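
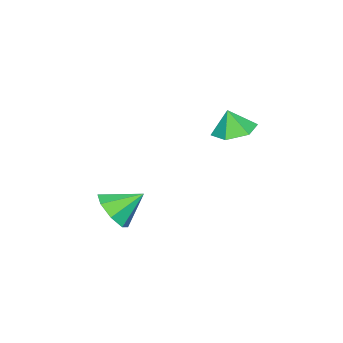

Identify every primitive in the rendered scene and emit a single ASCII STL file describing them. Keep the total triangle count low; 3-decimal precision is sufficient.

solid 
facet normal -0.069 0.248 -0.966
outer loop
vertex -0.209 1.69 3.124
vertex -0.778 2.428 3.354
vertex 0.173 2.549 3.317
endloop
endfacet
facet normal 0.774 -0.445 0.451
outer loop
vertex -0.209 1.69 3.124
vertex 0.173 2.549 3.317
vertex -0.702 2.152 4.426
endloop
endfacet
facet normal -0.069 0.248 -0.966
outer loop
vertex 0.173 2.549 3.317
vertex -0.778 2.428 3.354
vertex -0.397 3.287 3.547
endloop
endfacet
facet normal 0.683 0.324 0.655
outer loop
vertex 0.173 2.549 3.317
vertex -0.397 3.287 3.547
vertex -0.702 2.152 4.426
endloop
endfacet
facet normal -0.069 0.248 -0.966
outer loop
vertex -0.397 3.287 3.547
vertex -0.778 2.428 3.354
vertex -1.348 3.165 3.584
endloop
endfacet
facet normal -0.049 0.620 0.783
outer loop
vertex -0.397 3.287 3.547
vertex -1.348 3.165 3.584
vertex -0.702 2.152 4.426
endloop
endfacet
facet normal -0.069 0.248 -0.966
outer loop
vertex -1.348 3.165 3.584
vertex -0.778 2.428 3.354
vertex -1.73 2.306 3.391
endloop
endfacet
facet normal -0.691 0.148 0.708
outer loop
vertex -1.348 3.165 3.584
vertex -1.73 2.306 3.391
vertex -0.702 2.152 4.426
endloop
endfacet
facet normal -0.069 0.248 -0.966
outer loop
vertex -1.73 2.306 3.391
vertex -0.778 2.428 3.354
vertex -1.16 1.568 3.161
endloop
endfacet
facet normal -0.600 -0.621 0.504
outer loop
vertex -1.73 2.306 3.391
vertex -1.16 1.568 3.161
vertex -0.702 2.152 4.426
endloop
endfacet
facet normal -0.069 0.248 -0.966
outer loop
vertex -1.16 1.568 3.161
vertex -0.778 2.428 3.354
vertex -0.209 1.69 3.124
endloop
endfacet
facet normal 0.132 -0.917 0.376
outer loop
vertex -1.16 1.568 3.161
vertex -0.209 1.69 3.124
vertex -0.702 2.152 4.426
endloop
endfacet
facet normal 0.520 -0.634 -0.573
outer loop
vertex 4.454 0.468 0.126
vertex 3.912 -0.286 0.469
vertex 3.836 0.341 -0.294
endloop
endfacet
facet normal -0.058 0.976 -0.210
outer loop
vertex 4.454 0.468 0.126
vertex 3.836 0.341 -0.294
vertex 3.148 0.646 1.311
endloop
endfacet
facet normal 0.520 -0.634 -0.573
outer loop
vertex 3.836 0.341 -0.294
vertex 3.912 -0.286 0.469
vertex 3.263 -0.154 -0.266
endloop
endfacet
facet normal -0.612 0.686 -0.393
outer loop
vertex 3.836 0.341 -0.294
vertex 3.263 -0.154 -0.266
vertex 3.148 0.646 1.311
endloop
endfacet
facet normal 0.520 -0.634 -0.573
outer loop
vertex 3.263 -0.154 -0.266
vertex 3.912 -0.286 0.469
vertex 3.07 -0.726 0.192
endloop
endfacet
facet normal -0.967 0.192 -0.168
outer loop
vertex 3.263 -0.154 -0.266
vertex 3.07 -0.726 0.192
vertex 3.148 0.646 1.311
endloop
endfacet
facet normal 0.520 -0.634 -0.573
outer loop
vertex 3.07 -0.726 0.192
vertex 3.912 -0.286 0.469
vertex 3.37 -1.04 0.812
endloop
endfacet
facet normal -0.917 -0.219 0.333
outer loop
vertex 3.07 -0.726 0.192
vertex 3.37 -1.04 0.812
vertex 3.148 0.646 1.311
endloop
endfacet
facet normal 0.520 -0.634 -0.572
outer loop
vertex 3.37 -1.04 0.812
vertex 3.912 -0.286 0.469
vertex 3.988 -0.912 1.232
endloop
endfacet
facet normal -0.491 -0.306 0.816
outer loop
vertex 3.37 -1.04 0.812
vertex 3.988 -0.912 1.232
vertex 3.148 0.646 1.311
endloop
endfacet
facet normal 0.519 -0.635 -0.573
outer loop
vertex 3.988 -0.912 1.232
vertex 3.912 -0.286 0.469
vertex 4.562 -0.418 1.204
endloop
endfacet
facet normal 0.063 -0.017 0.998
outer loop
vertex 3.988 -0.912 1.232
vertex 4.562 -0.418 1.204
vertex 3.148 0.646 1.311
endloop
endfacet
facet normal 0.520 -0.633 -0.573
outer loop
vertex 4.562 -0.418 1.204
vertex 3.912 -0.286 0.469
vertex 4.754 0.154 0.746
endloop
endfacet
facet normal 0.418 0.478 0.772
outer loop
vertex 4.562 -0.418 1.204
vertex 4.754 0.154 0.746
vertex 3.148 0.646 1.311
endloop
endfacet
facet normal 0.520 -0.634 -0.573
outer loop
vertex 4.754 0.154 0.746
vertex 3.912 -0.286 0.469
vertex 4.454 0.468 0.126
endloop
endfacet
facet normal 0.368 0.889 0.272
outer loop
vertex 4.754 0.154 0.746
vertex 4.454 0.468 0.126
vertex 3.148 0.646 1.311
endloop
endfacet

endsolid


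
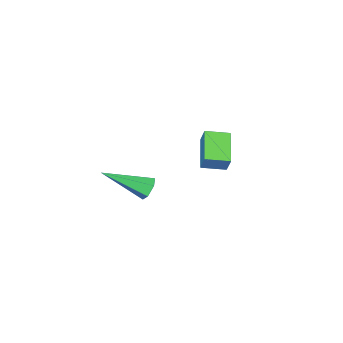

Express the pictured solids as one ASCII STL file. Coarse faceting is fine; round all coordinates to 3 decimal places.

solid 
facet normal -0.625 0.637 -0.451
outer loop
vertex 3.005 -0.405 2.59
vertex 2.701 -0.379 3.048
vertex 3.116 -0.026 2.972
endloop
endfacet
facet normal 0.877 0.188 -0.441
outer loop
vertex 3.005 -0.405 2.59
vertex 3.116 -0.026 2.972
vertex 3.959 -1.661 3.952
endloop
endfacet
facet normal -0.625 0.637 -0.451
outer loop
vertex 3.116 -0.026 2.972
vertex 2.701 -0.379 3.048
vertex 2.812 -0.0 3.43
endloop
endfacet
facet normal 0.681 0.602 0.418
outer loop
vertex 3.116 -0.026 2.972
vertex 2.812 -0.0 3.43
vertex 3.959 -1.661 3.952
endloop
endfacet
facet normal -0.627 0.637 -0.449
outer loop
vertex 2.812 -0.0 3.43
vertex 2.701 -0.379 3.048
vertex 2.398 -0.354 3.506
endloop
endfacet
facet normal -0.052 0.267 0.962
outer loop
vertex 2.812 -0.0 3.43
vertex 2.398 -0.354 3.506
vertex 3.959 -1.661 3.952
endloop
endfacet
facet normal -0.626 0.637 -0.449
outer loop
vertex 2.398 -0.354 3.506
vertex 2.701 -0.379 3.048
vertex 2.287 -0.733 3.123
endloop
endfacet
facet normal -0.589 -0.482 0.648
outer loop
vertex 2.398 -0.354 3.506
vertex 2.287 -0.733 3.123
vertex 3.959 -1.661 3.952
endloop
endfacet
facet normal -0.626 0.637 -0.450
outer loop
vertex 2.287 -0.733 3.123
vertex 2.701 -0.379 3.048
vertex 2.59 -0.759 2.665
endloop
endfacet
facet normal -0.393 -0.895 -0.209
outer loop
vertex 2.287 -0.733 3.123
vertex 2.59 -0.759 2.665
vertex 3.959 -1.661 3.952
endloop
endfacet
facet normal -0.625 0.637 -0.451
outer loop
vertex 2.59 -0.759 2.665
vertex 2.701 -0.379 3.048
vertex 3.005 -0.405 2.59
endloop
endfacet
facet normal 0.341 -0.560 -0.755
outer loop
vertex 2.59 -0.759 2.665
vertex 3.005 -0.405 2.59
vertex 3.959 -1.661 3.952
endloop
endfacet
facet normal -0.629 -0.592 0.504
outer loop
vertex -1.537 -1.485 4.064
vertex -2.315 -0.8 3.897
vertex -1.738 -1.893 3.334
endloop
endfacet
facet normal 0.741 -0.652 0.160
outer loop
vertex -0.725 -0.94 2.523
vertex -1.537 -1.485 4.064
vertex -1.738 -1.893 3.334
endloop
endfacet
facet normal -0.629 -0.592 0.504
outer loop
vertex -1.738 -1.893 3.334
vertex -2.315 -0.8 3.897
vertex -2.516 -1.208 3.167
endloop
endfacet
facet normal -0.234 -0.473 -0.849
outer loop
vertex -2.516 -1.208 3.167
vertex -0.725 -0.94 2.523
vertex -1.738 -1.893 3.334
endloop
endfacet
facet normal 0.234 0.473 0.849
outer loop
vertex -1.537 -1.485 4.064
vertex -1.302 0.153 3.086
vertex -2.315 -0.8 3.897
endloop
endfacet
facet normal 0.741 -0.652 0.160
outer loop
vertex -0.524 -0.532 3.253
vertex -1.537 -1.485 4.064
vertex -0.725 -0.94 2.523
endloop
endfacet
facet normal 0.234 0.473 0.849
outer loop
vertex -0.524 -0.532 3.253
vertex -1.302 0.153 3.086
vertex -1.537 -1.485 4.064
endloop
endfacet
facet normal -0.741 0.652 -0.160
outer loop
vertex -2.315 -0.8 3.897
vertex -1.302 0.153 3.086
vertex -2.516 -1.208 3.167
endloop
endfacet
facet normal -0.234 -0.473 -0.849
outer loop
vertex -1.503 -0.255 2.356
vertex -0.725 -0.94 2.523
vertex -2.516 -1.208 3.167
endloop
endfacet
facet normal -0.741 0.652 -0.160
outer loop
vertex -2.516 -1.208 3.167
vertex -1.302 0.153 3.086
vertex -1.503 -0.255 2.356
endloop
endfacet
facet normal 0.629 0.592 -0.504
outer loop
vertex -1.503 -0.255 2.356
vertex -0.524 -0.532 3.253
vertex -0.725 -0.94 2.523
endloop
endfacet
facet normal 0.629 0.592 -0.504
outer loop
vertex -1.302 0.153 3.086
vertex -0.524 -0.532 3.253
vertex -1.503 -0.255 2.356
endloop
endfacet

endsolid


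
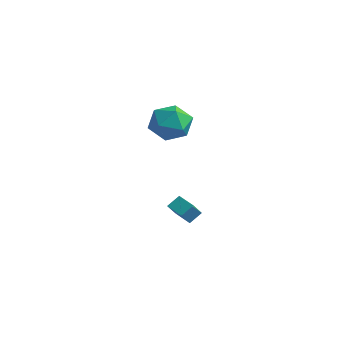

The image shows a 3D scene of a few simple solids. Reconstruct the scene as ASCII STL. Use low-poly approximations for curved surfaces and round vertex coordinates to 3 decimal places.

solid 
facet normal -0.963 -0.016 0.269
outer loop
vertex -4.29 -2.862 -1.529
vertex -4.541 -2.102 -2.382
vertex -4.43 -3.516 -2.07
endloop
endfacet
facet normal 0.215 -0.649 0.729
outer loop
vertex -3.399 -3.498 -2.358
vertex -4.29 -2.862 -1.529
vertex -4.43 -3.516 -2.07
endloop
endfacet
facet normal -0.963 -0.016 0.269
outer loop
vertex -4.43 -3.516 -2.07
vertex -4.541 -2.102 -2.382
vertex -4.681 -2.756 -2.923
endloop
endfacet
facet normal -0.163 -0.760 -0.629
outer loop
vertex -4.681 -2.756 -2.923
vertex -3.399 -3.498 -2.358
vertex -4.43 -3.516 -2.07
endloop
endfacet
facet normal 0.163 0.760 0.629
outer loop
vertex -4.29 -2.862 -1.529
vertex -3.51 -2.084 -2.67
vertex -4.541 -2.102 -2.382
endloop
endfacet
facet normal 0.215 -0.649 0.729
outer loop
vertex -3.259 -2.844 -1.817
vertex -4.29 -2.862 -1.529
vertex -3.399 -3.498 -2.358
endloop
endfacet
facet normal 0.163 0.760 0.629
outer loop
vertex -3.259 -2.844 -1.817
vertex -3.51 -2.084 -2.67
vertex -4.29 -2.862 -1.529
endloop
endfacet
facet normal -0.215 0.649 -0.729
outer loop
vertex -4.541 -2.102 -2.382
vertex -3.51 -2.084 -2.67
vertex -4.681 -2.756 -2.923
endloop
endfacet
facet normal -0.163 -0.760 -0.629
outer loop
vertex -3.65 -2.738 -3.211
vertex -3.399 -3.498 -2.358
vertex -4.681 -2.756 -2.923
endloop
endfacet
facet normal -0.215 0.649 -0.729
outer loop
vertex -4.681 -2.756 -2.923
vertex -3.51 -2.084 -2.67
vertex -3.65 -2.738 -3.211
endloop
endfacet
facet normal 0.963 0.016 -0.269
outer loop
vertex -3.65 -2.738 -3.211
vertex -3.259 -2.844 -1.817
vertex -3.399 -3.498 -2.358
endloop
endfacet
facet normal 0.963 0.016 -0.269
outer loop
vertex -3.51 -2.084 -2.67
vertex -3.259 -2.844 -1.817
vertex -3.65 -2.738 -3.211
endloop
endfacet
facet normal -0.132 -0.025 0.991
outer loop
vertex -4.163 -3.218 4.765
vertex -4.364 -4.388 4.709
vertex -3.258 -3.981 4.866
endloop
endfacet
facet normal 0.325 0.492 0.808
outer loop
vertex -4.163 -3.218 4.765
vertex -3.258 -3.981 4.866
vertex -3.134 -2.995 4.215
endloop
endfacet
facet normal -0.011 0.933 0.359
outer loop
vertex -4.163 -3.218 4.765
vertex -3.134 -2.995 4.215
vertex -4.162 -2.792 3.656
endloop
endfacet
facet normal -0.675 0.689 0.264
outer loop
vertex -4.163 -3.218 4.765
vertex -4.162 -2.792 3.656
vertex -4.922 -3.653 3.961
endloop
endfacet
facet normal -0.749 0.097 0.655
outer loop
vertex -4.163 -3.218 4.765
vertex -4.922 -3.653 3.961
vertex -4.364 -4.388 4.709
endloop
endfacet
facet normal 0.869 0.192 0.456
outer loop
vertex -3.134 -2.995 4.215
vertex -3.258 -3.981 4.866
vertex -2.698 -4.027 3.819
endloop
endfacet
facet normal 0.130 -0.645 0.753
outer loop
vertex -3.258 -3.981 4.866
vertex -4.364 -4.388 4.709
vertex -3.458 -4.888 4.124
endloop
endfacet
facet normal -0.870 -0.448 0.209
outer loop
vertex -4.364 -4.388 4.709
vertex -4.922 -3.653 3.961
vertex -4.486 -4.685 3.565
endloop
endfacet
facet normal -0.748 0.511 -0.423
outer loop
vertex -4.922 -3.653 3.961
vertex -4.162 -2.792 3.656
vertex -4.362 -3.699 2.914
endloop
endfacet
facet normal 0.326 0.906 -0.270
outer loop
vertex -4.162 -2.792 3.656
vertex -3.134 -2.995 4.215
vertex -3.256 -3.292 3.071
endloop
endfacet
facet normal 0.675 -0.689 -0.264
outer loop
vertex -3.457 -4.462 3.015
vertex -2.698 -4.027 3.819
vertex -3.458 -4.888 4.124
endloop
endfacet
facet normal 0.011 -0.933 -0.359
outer loop
vertex -3.457 -4.462 3.015
vertex -3.458 -4.888 4.124
vertex -4.486 -4.685 3.565
endloop
endfacet
facet normal -0.325 -0.492 -0.808
outer loop
vertex -3.457 -4.462 3.015
vertex -4.486 -4.685 3.565
vertex -4.362 -3.699 2.914
endloop
endfacet
facet normal 0.132 0.025 -0.991
outer loop
vertex -3.457 -4.462 3.015
vertex -4.362 -3.699 2.914
vertex -3.256 -3.292 3.071
endloop
endfacet
facet normal 0.749 -0.097 -0.655
outer loop
vertex -3.457 -4.462 3.015
vertex -3.256 -3.292 3.071
vertex -2.698 -4.027 3.819
endloop
endfacet
facet normal 0.748 -0.511 0.423
outer loop
vertex -3.458 -4.888 4.124
vertex -2.698 -4.027 3.819
vertex -3.258 -3.981 4.866
endloop
endfacet
facet normal -0.326 -0.906 0.270
outer loop
vertex -4.486 -4.685 3.565
vertex -3.458 -4.888 4.124
vertex -4.364 -4.388 4.709
endloop
endfacet
facet normal -0.869 -0.192 -0.456
outer loop
vertex -4.362 -3.699 2.914
vertex -4.486 -4.685 3.565
vertex -4.922 -3.653 3.961
endloop
endfacet
facet normal -0.130 0.645 -0.753
outer loop
vertex -3.256 -3.292 3.071
vertex -4.362 -3.699 2.914
vertex -4.162 -2.792 3.656
endloop
endfacet
facet normal 0.870 0.448 -0.209
outer loop
vertex -2.698 -4.027 3.819
vertex -3.256 -3.292 3.071
vertex -3.134 -2.995 4.215
endloop
endfacet

endsolid


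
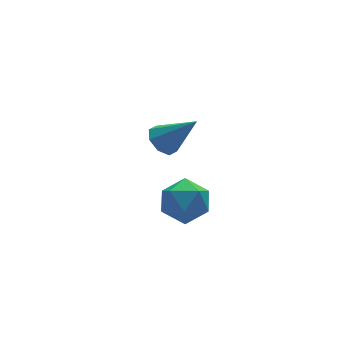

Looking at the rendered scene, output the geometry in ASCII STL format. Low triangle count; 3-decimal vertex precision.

solid 
facet normal -0.564 0.405 -0.719
outer loop
vertex -2.722 2.335 -0.336
vertex -3.112 1.802 -0.33
vertex -3.106 2.379 -0.01
endloop
endfacet
facet normal 0.500 0.712 0.493
outer loop
vertex -2.722 2.335 -0.336
vertex -3.106 2.379 -0.01
vertex -2.188 1.138 0.85
endloop
endfacet
facet normal -0.563 0.405 -0.720
outer loop
vertex -3.106 2.379 -0.01
vertex -3.112 1.802 -0.33
vertex -3.493 2.086 0.128
endloop
endfacet
facet normal -0.091 0.521 0.849
outer loop
vertex -3.106 2.379 -0.01
vertex -3.493 2.086 0.128
vertex -2.188 1.138 0.85
endloop
endfacet
facet normal -0.563 0.406 -0.720
outer loop
vertex -3.493 2.086 0.128
vertex -3.112 1.802 -0.33
vertex -3.657 1.626 -0.003
endloop
endfacet
facet normal -0.516 -0.059 0.855
outer loop
vertex -3.493 2.086 0.128
vertex -3.657 1.626 -0.003
vertex -2.188 1.138 0.85
endloop
endfacet
facet normal -0.563 0.406 -0.720
outer loop
vertex -3.657 1.626 -0.003
vertex -3.112 1.802 -0.33
vertex -3.502 1.27 -0.325
endloop
endfacet
facet normal -0.522 -0.686 0.507
outer loop
vertex -3.657 1.626 -0.003
vertex -3.502 1.27 -0.325
vertex -2.188 1.138 0.85
endloop
endfacet
facet normal -0.563 0.406 -0.720
outer loop
vertex -3.502 1.27 -0.325
vertex -3.112 1.802 -0.33
vertex -3.118 1.225 -0.651
endloop
endfacet
facet normal -0.108 -0.994 0.010
outer loop
vertex -3.502 1.27 -0.325
vertex -3.118 1.225 -0.651
vertex -2.188 1.138 0.85
endloop
endfacet
facet normal -0.563 0.406 -0.720
outer loop
vertex -3.118 1.225 -0.651
vertex -3.112 1.802 -0.33
vertex -2.731 1.519 -0.788
endloop
endfacet
facet normal 0.486 -0.802 -0.348
outer loop
vertex -3.118 1.225 -0.651
vertex -2.731 1.519 -0.788
vertex -2.188 1.138 0.85
endloop
endfacet
facet normal -0.564 0.405 -0.720
outer loop
vertex -2.731 1.519 -0.788
vertex -3.112 1.802 -0.33
vertex -2.567 1.978 -0.658
endloop
endfacet
facet normal 0.908 -0.224 -0.353
outer loop
vertex -2.731 1.519 -0.788
vertex -2.567 1.978 -0.658
vertex -2.188 1.138 0.85
endloop
endfacet
facet normal -0.564 0.405 -0.720
outer loop
vertex -2.567 1.978 -0.658
vertex -3.112 1.802 -0.33
vertex -2.722 2.335 -0.336
endloop
endfacet
facet normal 0.915 0.403 -0.006
outer loop
vertex -2.567 1.978 -0.658
vertex -2.722 2.335 -0.336
vertex -2.188 1.138 0.85
endloop
endfacet
facet normal -0.907 0.281 0.315
outer loop
vertex -4.453 -1.508 0.117
vertex -4.79 -2.289 -0.156
vertex -4.475 -2.205 0.676
endloop
endfacet
facet normal -0.397 0.582 0.710
outer loop
vertex -4.453 -1.508 0.117
vertex -4.475 -2.205 0.676
vertex -3.754 -1.678 0.647
endloop
endfacet
facet normal 0.024 0.961 0.276
outer loop
vertex -4.453 -1.508 0.117
vertex -3.754 -1.678 0.647
vertex -3.622 -1.437 -0.204
endloop
endfacet
facet normal -0.226 0.893 -0.389
outer loop
vertex -4.453 -1.508 0.117
vertex -3.622 -1.437 -0.204
vertex -4.262 -1.815 -0.7
endloop
endfacet
facet normal -0.801 0.474 -0.365
outer loop
vertex -4.453 -1.508 0.117
vertex -4.262 -1.815 -0.7
vertex -4.79 -2.289 -0.156
endloop
endfacet
facet normal -0.003 0.059 0.998
outer loop
vertex -3.754 -1.678 0.647
vertex -4.475 -2.205 0.676
vertex -3.658 -2.565 0.7
endloop
endfacet
facet normal -0.830 -0.428 0.358
outer loop
vertex -4.475 -2.205 0.676
vertex -4.79 -2.289 -0.156
vertex -4.298 -2.943 0.204
endloop
endfacet
facet normal -0.660 -0.116 -0.742
outer loop
vertex -4.79 -2.289 -0.156
vertex -4.262 -1.815 -0.7
vertex -4.166 -2.702 -0.647
endloop
endfacet
facet normal 0.271 0.564 -0.780
outer loop
vertex -4.262 -1.815 -0.7
vertex -3.622 -1.437 -0.204
vertex -3.445 -2.175 -0.676
endloop
endfacet
facet normal 0.678 0.673 0.296
outer loop
vertex -3.622 -1.437 -0.204
vertex -3.754 -1.678 0.647
vertex -3.13 -2.091 0.156
endloop
endfacet
facet normal 0.226 -0.893 0.389
outer loop
vertex -3.467 -2.872 -0.117
vertex -3.658 -2.565 0.7
vertex -4.298 -2.943 0.204
endloop
endfacet
facet normal -0.024 -0.961 -0.276
outer loop
vertex -3.467 -2.872 -0.117
vertex -4.298 -2.943 0.204
vertex -4.166 -2.702 -0.647
endloop
endfacet
facet normal 0.397 -0.582 -0.710
outer loop
vertex -3.467 -2.872 -0.117
vertex -4.166 -2.702 -0.647
vertex -3.445 -2.175 -0.676
endloop
endfacet
facet normal 0.907 -0.281 -0.315
outer loop
vertex -3.467 -2.872 -0.117
vertex -3.445 -2.175 -0.676
vertex -3.13 -2.091 0.156
endloop
endfacet
facet normal 0.801 -0.474 0.365
outer loop
vertex -3.467 -2.872 -0.117
vertex -3.13 -2.091 0.156
vertex -3.658 -2.565 0.7
endloop
endfacet
facet normal -0.271 -0.564 0.780
outer loop
vertex -4.298 -2.943 0.204
vertex -3.658 -2.565 0.7
vertex -4.475 -2.205 0.676
endloop
endfacet
facet normal -0.678 -0.673 -0.296
outer loop
vertex -4.166 -2.702 -0.647
vertex -4.298 -2.943 0.204
vertex -4.79 -2.289 -0.156
endloop
endfacet
facet normal 0.003 -0.059 -0.998
outer loop
vertex -3.445 -2.175 -0.676
vertex -4.166 -2.702 -0.647
vertex -4.262 -1.815 -0.7
endloop
endfacet
facet normal 0.830 0.428 -0.358
outer loop
vertex -3.13 -2.091 0.156
vertex -3.445 -2.175 -0.676
vertex -3.622 -1.437 -0.204
endloop
endfacet
facet normal 0.660 0.116 0.742
outer loop
vertex -3.658 -2.565 0.7
vertex -3.13 -2.091 0.156
vertex -3.754 -1.678 0.647
endloop
endfacet

endsolid


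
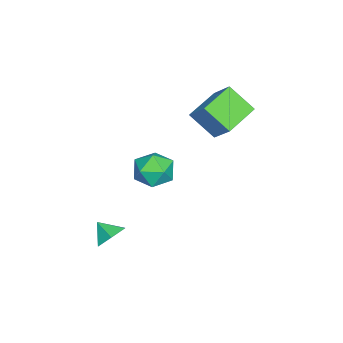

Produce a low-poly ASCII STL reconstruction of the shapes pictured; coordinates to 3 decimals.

solid 
facet normal -0.969 -0.180 -0.171
outer loop
vertex -4.123 -1.261 -2.532
vertex -3.903 -2.429 -2.551
vertex -4.183 -1.894 -1.528
endloop
endfacet
facet normal -0.884 0.417 0.210
outer loop
vertex -4.123 -1.261 -2.532
vertex -4.183 -1.894 -1.528
vertex -3.675 -0.82 -1.524
endloop
endfacet
facet normal -0.475 0.864 -0.167
outer loop
vertex -4.123 -1.261 -2.532
vertex -3.675 -0.82 -1.524
vertex -3.081 -0.691 -2.545
endloop
endfacet
facet normal -0.307 0.543 -0.782
outer loop
vertex -4.123 -1.261 -2.532
vertex -3.081 -0.691 -2.545
vertex -3.222 -1.685 -3.18
endloop
endfacet
facet normal -0.612 -0.103 -0.784
outer loop
vertex -4.123 -1.261 -2.532
vertex -3.222 -1.685 -3.18
vertex -3.903 -2.429 -2.551
endloop
endfacet
facet normal -0.533 0.249 0.808
outer loop
vertex -3.675 -0.82 -1.524
vertex -4.183 -1.894 -1.528
vertex -3.178 -1.715 -0.92
endloop
endfacet
facet normal -0.670 -0.717 0.191
outer loop
vertex -4.183 -1.894 -1.528
vertex -3.903 -2.429 -2.551
vertex -3.319 -2.709 -1.555
endloop
endfacet
facet normal -0.093 -0.592 -0.801
outer loop
vertex -3.903 -2.429 -2.551
vertex -3.222 -1.685 -3.18
vertex -2.725 -2.58 -2.576
endloop
endfacet
facet normal 0.401 0.452 -0.797
outer loop
vertex -3.222 -1.685 -3.18
vertex -3.081 -0.691 -2.545
vertex -2.217 -1.506 -2.572
endloop
endfacet
facet normal 0.129 0.972 0.198
outer loop
vertex -3.081 -0.691 -2.545
vertex -3.675 -0.82 -1.524
vertex -2.497 -0.971 -1.549
endloop
endfacet
facet normal 0.307 -0.543 0.782
outer loop
vertex -2.277 -2.139 -1.568
vertex -3.178 -1.715 -0.92
vertex -3.319 -2.709 -1.555
endloop
endfacet
facet normal 0.475 -0.864 0.167
outer loop
vertex -2.277 -2.139 -1.568
vertex -3.319 -2.709 -1.555
vertex -2.725 -2.58 -2.576
endloop
endfacet
facet normal 0.884 -0.417 -0.210
outer loop
vertex -2.277 -2.139 -1.568
vertex -2.725 -2.58 -2.576
vertex -2.217 -1.506 -2.572
endloop
endfacet
facet normal 0.969 0.180 0.171
outer loop
vertex -2.277 -2.139 -1.568
vertex -2.217 -1.506 -2.572
vertex -2.497 -0.971 -1.549
endloop
endfacet
facet normal 0.612 0.103 0.784
outer loop
vertex -2.277 -2.139 -1.568
vertex -2.497 -0.971 -1.549
vertex -3.178 -1.715 -0.92
endloop
endfacet
facet normal -0.401 -0.452 0.797
outer loop
vertex -3.319 -2.709 -1.555
vertex -3.178 -1.715 -0.92
vertex -4.183 -1.894 -1.528
endloop
endfacet
facet normal -0.129 -0.972 -0.198
outer loop
vertex -2.725 -2.58 -2.576
vertex -3.319 -2.709 -1.555
vertex -3.903 -2.429 -2.551
endloop
endfacet
facet normal 0.533 -0.249 -0.808
outer loop
vertex -2.217 -1.506 -2.572
vertex -2.725 -2.58 -2.576
vertex -3.222 -1.685 -3.18
endloop
endfacet
facet normal 0.670 0.717 -0.191
outer loop
vertex -2.497 -0.971 -1.549
vertex -2.217 -1.506 -2.572
vertex -3.081 -0.691 -2.545
endloop
endfacet
facet normal 0.093 0.592 0.801
outer loop
vertex -3.178 -1.715 -0.92
vertex -2.497 -0.971 -1.549
vertex -3.675 -0.82 -1.524
endloop
endfacet
facet normal -0.886 0.397 0.241
outer loop
vertex -4.308 1.819 4.083
vertex -4.041 3.152 2.872
vertex -5.048 0.889 2.896
endloop
endfacet
facet normal -0.146 -0.732 0.665
outer loop
vertex -3.259 0.088 2.408
vertex -4.308 1.819 4.083
vertex -5.048 0.889 2.896
endloop
endfacet
facet normal -0.886 0.397 0.241
outer loop
vertex -5.048 0.889 2.896
vertex -4.041 3.152 2.872
vertex -4.781 2.222 1.685
endloop
endfacet
facet normal -0.441 -0.554 -0.707
outer loop
vertex -4.781 2.222 1.685
vertex -3.259 0.088 2.408
vertex -5.048 0.889 2.896
endloop
endfacet
facet normal 0.441 0.554 0.707
outer loop
vertex -4.308 1.819 4.083
vertex -2.252 2.351 2.384
vertex -4.041 3.152 2.872
endloop
endfacet
facet normal -0.146 -0.732 0.665
outer loop
vertex -2.519 1.018 3.595
vertex -4.308 1.819 4.083
vertex -3.259 0.088 2.408
endloop
endfacet
facet normal 0.441 0.554 0.707
outer loop
vertex -2.519 1.018 3.595
vertex -2.252 2.351 2.384
vertex -4.308 1.819 4.083
endloop
endfacet
facet normal 0.146 0.732 -0.665
outer loop
vertex -4.041 3.152 2.872
vertex -2.252 2.351 2.384
vertex -4.781 2.222 1.685
endloop
endfacet
facet normal -0.441 -0.554 -0.707
outer loop
vertex -2.992 1.421 1.197
vertex -3.259 0.088 2.408
vertex -4.781 2.222 1.685
endloop
endfacet
facet normal 0.146 0.732 -0.665
outer loop
vertex -4.781 2.222 1.685
vertex -2.252 2.351 2.384
vertex -2.992 1.421 1.197
endloop
endfacet
facet normal 0.886 -0.397 -0.241
outer loop
vertex -2.992 1.421 1.197
vertex -2.519 1.018 3.595
vertex -3.259 0.088 2.408
endloop
endfacet
facet normal 0.886 -0.397 -0.241
outer loop
vertex -2.252 2.351 2.384
vertex -2.519 1.018 3.595
vertex -2.992 1.421 1.197
endloop
endfacet
facet normal 0.310 0.738 -0.600
outer loop
vertex 2.976 -2.693 -3.073
vertex 2.142 -2.27 -2.983
vertex 2.836 -2.072 -2.381
endloop
endfacet
facet normal 0.575 -0.548 0.608
outer loop
vertex 2.976 -2.693 -3.073
vertex 2.836 -2.072 -2.381
vertex 1.798 -3.09 -2.317
endloop
endfacet
facet normal 0.309 0.739 -0.599
outer loop
vertex 2.836 -2.072 -2.381
vertex 2.142 -2.27 -2.983
vertex 2.002 -1.65 -2.291
endloop
endfacet
facet normal 0.092 -0.031 0.995
outer loop
vertex 2.836 -2.072 -2.381
vertex 2.002 -1.65 -2.291
vertex 1.798 -3.09 -2.317
endloop
endfacet
facet normal 0.309 0.739 -0.599
outer loop
vertex 2.002 -1.65 -2.291
vertex 2.142 -2.27 -2.983
vertex 1.307 -1.848 -2.893
endloop
endfacet
facet normal -0.666 0.081 0.742
outer loop
vertex 2.002 -1.65 -2.291
vertex 1.307 -1.848 -2.893
vertex 1.798 -3.09 -2.317
endloop
endfacet
facet normal 0.309 0.739 -0.599
outer loop
vertex 1.307 -1.848 -2.893
vertex 2.142 -2.27 -2.983
vertex 1.447 -2.468 -3.585
endloop
endfacet
facet normal -0.940 -0.325 0.101
outer loop
vertex 1.307 -1.848 -2.893
vertex 1.447 -2.468 -3.585
vertex 1.798 -3.09 -2.317
endloop
endfacet
facet normal 0.309 0.738 -0.600
outer loop
vertex 1.447 -2.468 -3.585
vertex 2.142 -2.27 -2.983
vertex 2.282 -2.891 -3.675
endloop
endfacet
facet normal -0.457 -0.842 -0.286
outer loop
vertex 1.447 -2.468 -3.585
vertex 2.282 -2.891 -3.675
vertex 1.798 -3.09 -2.317
endloop
endfacet
facet normal 0.310 0.738 -0.600
outer loop
vertex 2.282 -2.891 -3.675
vertex 2.142 -2.27 -2.983
vertex 2.976 -2.693 -3.073
endloop
endfacet
facet normal 0.300 -0.953 -0.033
outer loop
vertex 2.282 -2.891 -3.675
vertex 2.976 -2.693 -3.073
vertex 1.798 -3.09 -2.317
endloop
endfacet

endsolid


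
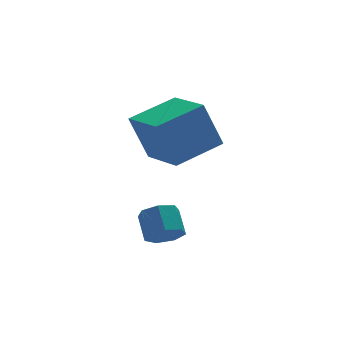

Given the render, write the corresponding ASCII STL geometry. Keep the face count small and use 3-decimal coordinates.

solid 
facet normal -0.940 -0.195 -0.280
outer loop
vertex -1.969 0.554 2.623
vertex -2.27 2.663 2.162
vertex -1.322 0.223 0.684
endloop
endfacet
facet normal 0.138 -0.968 0.211
outer loop
vertex 0.67 0.637 1.278
vertex -1.969 0.554 2.623
vertex -1.322 0.223 0.684
endloop
endfacet
facet normal -0.940 -0.195 -0.280
outer loop
vertex -1.322 0.223 0.684
vertex -2.27 2.663 2.162
vertex -1.623 2.332 0.223
endloop
endfacet
facet normal 0.312 -0.160 -0.936
outer loop
vertex -1.623 2.332 0.223
vertex 0.67 0.637 1.278
vertex -1.322 0.223 0.684
endloop
endfacet
facet normal -0.312 0.160 0.936
outer loop
vertex -1.969 0.554 2.623
vertex -0.278 3.077 2.756
vertex -2.27 2.663 2.162
endloop
endfacet
facet normal 0.138 -0.968 0.211
outer loop
vertex 0.023 0.968 3.217
vertex -1.969 0.554 2.623
vertex 0.67 0.637 1.278
endloop
endfacet
facet normal -0.312 0.160 0.936
outer loop
vertex 0.023 0.968 3.217
vertex -0.278 3.077 2.756
vertex -1.969 0.554 2.623
endloop
endfacet
facet normal -0.138 0.968 -0.211
outer loop
vertex -2.27 2.663 2.162
vertex -0.278 3.077 2.756
vertex -1.623 2.332 0.223
endloop
endfacet
facet normal 0.312 -0.160 -0.936
outer loop
vertex 0.369 2.746 0.817
vertex 0.67 0.637 1.278
vertex -1.623 2.332 0.223
endloop
endfacet
facet normal -0.138 0.968 -0.211
outer loop
vertex -1.623 2.332 0.223
vertex -0.278 3.077 2.756
vertex 0.369 2.746 0.817
endloop
endfacet
facet normal 0.940 0.195 0.280
outer loop
vertex 0.369 2.746 0.817
vertex 0.023 0.968 3.217
vertex 0.67 0.637 1.278
endloop
endfacet
facet normal 0.940 0.195 0.280
outer loop
vertex -0.278 3.077 2.756
vertex 0.023 0.968 3.217
vertex 0.369 2.746 0.817
endloop
endfacet
facet normal -0.077 -0.780 -0.621
outer loop
vertex -2.312 -2.891 -0.794
vertex -2.775 -2.496 -1.233
vertex -2.027 -2.544 -1.265
endloop
endfacet
facet normal 0.896 -0.327 0.301
outer loop
vertex -2.312 -2.891 -0.794
vertex -2.027 -2.544 -1.265
vertex -2.223 -1.978 -0.067
endloop
endfacet
facet normal 0.896 -0.328 0.301
outer loop
vertex -2.223 -1.978 -0.067
vertex -2.027 -2.544 -1.265
vertex -1.938 -1.632 -0.538
endloop
endfacet
facet normal 0.076 0.781 0.620
outer loop
vertex -2.223 -1.978 -0.067
vertex -1.938 -1.632 -0.538
vertex -2.685 -1.584 -0.507
endloop
endfacet
facet normal -0.077 -0.781 -0.620
outer loop
vertex -2.027 -2.544 -1.265
vertex -2.775 -2.496 -1.233
vertex -2.304 -2.162 -1.712
endloop
endfacet
facet normal 0.901 0.213 -0.377
outer loop
vertex -2.027 -2.544 -1.265
vertex -2.304 -2.162 -1.712
vertex -1.938 -1.632 -0.538
endloop
endfacet
facet normal 0.902 0.212 -0.377
outer loop
vertex -1.938 -1.632 -0.538
vertex -2.304 -2.162 -1.712
vertex -2.215 -1.249 -0.985
endloop
endfacet
facet normal 0.076 0.780 0.621
outer loop
vertex -1.938 -1.632 -0.538
vertex -2.215 -1.249 -0.985
vertex -2.685 -1.584 -0.507
endloop
endfacet
facet normal -0.077 -0.781 -0.620
outer loop
vertex -2.304 -2.162 -1.712
vertex -2.775 -2.496 -1.233
vertex -2.936 -2.031 -1.799
endloop
endfacet
facet normal 0.229 0.593 -0.772
outer loop
vertex -2.304 -2.162 -1.712
vertex -2.936 -2.031 -1.799
vertex -2.215 -1.249 -0.985
endloop
endfacet
facet normal 0.229 0.593 -0.772
outer loop
vertex -2.215 -1.249 -0.985
vertex -2.936 -2.031 -1.799
vertex -2.847 -1.118 -1.072
endloop
endfacet
facet normal 0.076 0.780 0.621
outer loop
vertex -2.215 -1.249 -0.985
vertex -2.847 -1.118 -1.072
vertex -2.685 -1.584 -0.507
endloop
endfacet
facet normal -0.075 -0.781 -0.620
outer loop
vertex -2.936 -2.031 -1.799
vertex -2.775 -2.496 -1.233
vertex -3.446 -2.251 -1.46
endloop
endfacet
facet normal -0.616 0.526 -0.586
outer loop
vertex -2.936 -2.031 -1.799
vertex -3.446 -2.251 -1.46
vertex -2.847 -1.118 -1.072
endloop
endfacet
facet normal -0.616 0.526 -0.586
outer loop
vertex -2.847 -1.118 -1.072
vertex -3.446 -2.251 -1.46
vertex -3.357 -1.338 -0.733
endloop
endfacet
facet normal 0.077 0.780 0.621
outer loop
vertex -2.847 -1.118 -1.072
vertex -3.357 -1.338 -0.733
vertex -2.685 -1.584 -0.507
endloop
endfacet
facet normal -0.075 -0.781 -0.621
outer loop
vertex -3.446 -2.251 -1.46
vertex -2.775 -2.496 -1.233
vertex -3.451 -2.656 -0.95
endloop
endfacet
facet normal -0.997 0.064 0.041
outer loop
vertex -3.446 -2.251 -1.46
vertex -3.451 -2.656 -0.95
vertex -3.357 -1.338 -0.733
endloop
endfacet
facet normal -0.997 0.064 0.043
outer loop
vertex -3.357 -1.338 -0.733
vertex -3.451 -2.656 -0.95
vertex -3.361 -1.743 -0.224
endloop
endfacet
facet normal 0.077 0.780 0.621
outer loop
vertex -3.357 -1.338 -0.733
vertex -3.361 -1.743 -0.224
vertex -2.685 -1.584 -0.507
endloop
endfacet
facet normal -0.076 -0.780 -0.622
outer loop
vertex -3.451 -2.656 -0.95
vertex -2.775 -2.496 -1.233
vertex -2.946 -2.941 -0.654
endloop
endfacet
facet normal -0.626 -0.446 0.639
outer loop
vertex -3.451 -2.656 -0.95
vertex -2.946 -2.941 -0.654
vertex -3.361 -1.743 -0.224
endloop
endfacet
facet normal -0.628 -0.446 0.637
outer loop
vertex -3.361 -1.743 -0.224
vertex -2.946 -2.941 -0.654
vertex -2.857 -2.028 0.073
endloop
endfacet
facet normal 0.076 0.781 0.620
outer loop
vertex -3.361 -1.743 -0.224
vertex -2.857 -2.028 0.073
vertex -2.685 -1.584 -0.507
endloop
endfacet
facet normal -0.076 -0.780 -0.622
outer loop
vertex -2.946 -2.941 -0.654
vertex -2.775 -2.496 -1.233
vertex -2.312 -2.891 -0.794
endloop
endfacet
facet normal 0.215 -0.621 0.754
outer loop
vertex -2.946 -2.941 -0.654
vertex -2.312 -2.891 -0.794
vertex -2.857 -2.028 0.073
endloop
endfacet
facet normal 0.215 -0.621 0.754
outer loop
vertex -2.857 -2.028 0.073
vertex -2.312 -2.891 -0.794
vertex -2.223 -1.978 -0.067
endloop
endfacet
facet normal 0.075 0.781 0.620
outer loop
vertex -2.857 -2.028 0.073
vertex -2.223 -1.978 -0.067
vertex -2.685 -1.584 -0.507
endloop
endfacet

endsolid


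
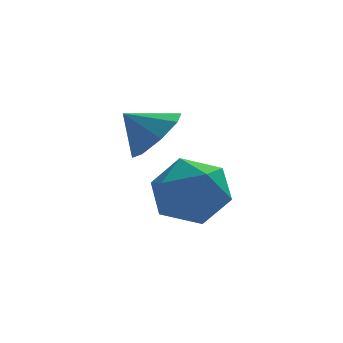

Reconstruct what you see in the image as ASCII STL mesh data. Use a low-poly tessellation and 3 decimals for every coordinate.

solid 
facet normal 0.303 0.666 0.681
outer loop
vertex 1.531 2.688 -3.168
vertex 1.178 1.999 -2.337
vertex 2.24 1.918 -2.73
endloop
endfacet
facet normal 0.705 0.703 0.094
outer loop
vertex 1.531 2.688 -3.168
vertex 2.24 1.918 -2.73
vertex 2.215 2.093 -3.851
endloop
endfacet
facet normal 0.277 0.844 -0.459
outer loop
vertex 1.531 2.688 -3.168
vertex 2.215 2.093 -3.851
vertex 1.136 2.283 -4.152
endloop
endfacet
facet normal -0.391 0.896 -0.212
outer loop
vertex 1.531 2.688 -3.168
vertex 1.136 2.283 -4.152
vertex 0.495 2.224 -3.217
endloop
endfacet
facet normal -0.375 0.786 0.492
outer loop
vertex 1.531 2.688 -3.168
vertex 0.495 2.224 -3.217
vertex 1.178 1.999 -2.337
endloop
endfacet
facet normal 0.998 0.061 -0.013
outer loop
vertex 2.215 2.093 -3.851
vertex 2.24 1.918 -2.73
vertex 2.285 1.036 -3.443
endloop
endfacet
facet normal 0.347 0.001 0.938
outer loop
vertex 2.24 1.918 -2.73
vertex 1.178 1.999 -2.337
vertex 1.644 0.977 -2.508
endloop
endfacet
facet normal -0.750 0.194 0.632
outer loop
vertex 1.178 1.999 -2.337
vertex 0.495 2.224 -3.217
vertex 0.565 1.167 -2.809
endloop
endfacet
facet normal -0.776 0.372 -0.509
outer loop
vertex 0.495 2.224 -3.217
vertex 1.136 2.283 -4.152
vertex 0.54 1.342 -3.93
endloop
endfacet
facet normal 0.304 0.291 -0.907
outer loop
vertex 1.136 2.283 -4.152
vertex 2.215 2.093 -3.851
vertex 1.602 1.261 -4.323
endloop
endfacet
facet normal 0.391 -0.896 0.212
outer loop
vertex 1.249 0.572 -3.492
vertex 2.285 1.036 -3.443
vertex 1.644 0.977 -2.508
endloop
endfacet
facet normal -0.277 -0.844 0.459
outer loop
vertex 1.249 0.572 -3.492
vertex 1.644 0.977 -2.508
vertex 0.565 1.167 -2.809
endloop
endfacet
facet normal -0.705 -0.703 -0.094
outer loop
vertex 1.249 0.572 -3.492
vertex 0.565 1.167 -2.809
vertex 0.54 1.342 -3.93
endloop
endfacet
facet normal -0.303 -0.666 -0.681
outer loop
vertex 1.249 0.572 -3.492
vertex 0.54 1.342 -3.93
vertex 1.602 1.261 -4.323
endloop
endfacet
facet normal 0.375 -0.786 -0.492
outer loop
vertex 1.249 0.572 -3.492
vertex 1.602 1.261 -4.323
vertex 2.285 1.036 -3.443
endloop
endfacet
facet normal 0.776 -0.372 0.509
outer loop
vertex 1.644 0.977 -2.508
vertex 2.285 1.036 -3.443
vertex 2.24 1.918 -2.73
endloop
endfacet
facet normal -0.304 -0.291 0.907
outer loop
vertex 0.565 1.167 -2.809
vertex 1.644 0.977 -2.508
vertex 1.178 1.999 -2.337
endloop
endfacet
facet normal -0.998 -0.061 0.013
outer loop
vertex 0.54 1.342 -3.93
vertex 0.565 1.167 -2.809
vertex 0.495 2.224 -3.217
endloop
endfacet
facet normal -0.347 -0.001 -0.938
outer loop
vertex 1.602 1.261 -4.323
vertex 0.54 1.342 -3.93
vertex 1.136 2.283 -4.152
endloop
endfacet
facet normal 0.750 -0.194 -0.632
outer loop
vertex 2.285 1.036 -3.443
vertex 1.602 1.261 -4.323
vertex 2.215 2.093 -3.851
endloop
endfacet
facet normal 0.725 -0.207 -0.657
outer loop
vertex 0.739 0.045 -0.368
vertex 0.344 0.57 -0.969
vertex 0.955 0.69 -0.333
endloop
endfacet
facet normal 0.040 -0.067 0.997
outer loop
vertex 0.739 0.045 -0.368
vertex 0.955 0.69 -0.333
vertex -0.424 0.79 -0.271
endloop
endfacet
facet normal 0.725 -0.206 -0.657
outer loop
vertex 0.955 0.69 -0.333
vertex 0.344 0.57 -0.969
vertex 0.813 1.265 -0.67
endloop
endfacet
facet normal 0.076 0.518 0.852
outer loop
vertex 0.955 0.69 -0.333
vertex 0.813 1.265 -0.67
vertex -0.424 0.79 -0.271
endloop
endfacet
facet normal 0.725 -0.207 -0.657
outer loop
vertex 0.813 1.265 -0.67
vertex 0.344 0.57 -0.969
vertex 0.397 1.433 -1.182
endloop
endfacet
facet normal -0.193 0.875 0.444
outer loop
vertex 0.813 1.265 -0.67
vertex 0.397 1.433 -1.182
vertex -0.424 0.79 -0.271
endloop
endfacet
facet normal 0.724 -0.207 -0.658
outer loop
vertex 0.397 1.433 -1.182
vertex 0.344 0.57 -0.969
vertex -0.051 1.096 -1.569
endloop
endfacet
facet normal -0.608 0.794 0.012
outer loop
vertex 0.397 1.433 -1.182
vertex -0.051 1.096 -1.569
vertex -0.424 0.79 -0.271
endloop
endfacet
facet normal 0.724 -0.207 -0.658
outer loop
vertex -0.051 1.096 -1.569
vertex 0.344 0.57 -0.969
vertex -0.267 0.451 -1.604
endloop
endfacet
facet normal -0.928 0.321 -0.191
outer loop
vertex -0.051 1.096 -1.569
vertex -0.267 0.451 -1.604
vertex -0.424 0.79 -0.271
endloop
endfacet
facet normal 0.724 -0.208 -0.658
outer loop
vertex -0.267 0.451 -1.604
vertex 0.344 0.57 -0.969
vertex -0.126 -0.124 -1.267
endloop
endfacet
facet normal -0.964 -0.264 -0.046
outer loop
vertex -0.267 0.451 -1.604
vertex -0.126 -0.124 -1.267
vertex -0.424 0.79 -0.271
endloop
endfacet
facet normal 0.723 -0.207 -0.659
outer loop
vertex -0.126 -0.124 -1.267
vertex 0.344 0.57 -0.969
vertex 0.291 -0.292 -0.756
endloop
endfacet
facet normal -0.695 -0.621 0.362
outer loop
vertex -0.126 -0.124 -1.267
vertex 0.291 -0.292 -0.756
vertex -0.424 0.79 -0.271
endloop
endfacet
facet normal 0.725 -0.207 -0.657
outer loop
vertex 0.291 -0.292 -0.756
vertex 0.344 0.57 -0.969
vertex 0.739 0.045 -0.368
endloop
endfacet
facet normal -0.280 -0.541 0.793
outer loop
vertex 0.291 -0.292 -0.756
vertex 0.739 0.045 -0.368
vertex -0.424 0.79 -0.271
endloop
endfacet

endsolid


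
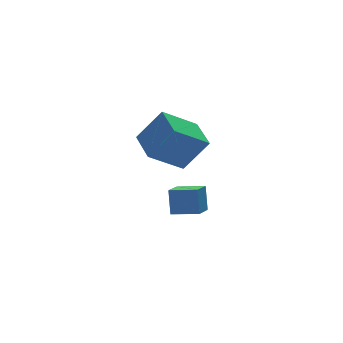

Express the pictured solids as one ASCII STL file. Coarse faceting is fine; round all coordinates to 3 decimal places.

solid 
facet normal -0.845 -0.010 0.534
outer loop
vertex -0.365 -3.144 2.16
vertex -0.122 -1.503 2.575
vertex -1.297 -2.635 0.694
endloop
endfacet
facet normal -0.142 -0.960 -0.243
outer loop
vertex 0.302 -2.617 -0.315
vertex -0.365 -3.144 2.16
vertex -1.297 -2.635 0.694
endloop
endfacet
facet normal -0.846 -0.009 0.534
outer loop
vertex -1.297 -2.635 0.694
vertex -0.122 -1.503 2.575
vertex -1.053 -0.994 1.109
endloop
endfacet
facet normal -0.514 0.281 -0.810
outer loop
vertex -1.053 -0.994 1.109
vertex 0.302 -2.617 -0.315
vertex -1.297 -2.635 0.694
endloop
endfacet
facet normal 0.514 -0.281 0.810
outer loop
vertex -0.365 -3.144 2.16
vertex 1.477 -1.485 1.566
vertex -0.122 -1.503 2.575
endloop
endfacet
facet normal -0.142 -0.960 -0.243
outer loop
vertex 1.233 -3.126 1.151
vertex -0.365 -3.144 2.16
vertex 0.302 -2.617 -0.315
endloop
endfacet
facet normal 0.515 -0.281 0.810
outer loop
vertex 1.233 -3.126 1.151
vertex 1.477 -1.485 1.566
vertex -0.365 -3.144 2.16
endloop
endfacet
facet normal 0.142 0.960 0.243
outer loop
vertex -0.122 -1.503 2.575
vertex 1.477 -1.485 1.566
vertex -1.053 -0.994 1.109
endloop
endfacet
facet normal -0.515 0.281 -0.810
outer loop
vertex 0.545 -0.976 0.1
vertex 0.302 -2.617 -0.315
vertex -1.053 -0.994 1.109
endloop
endfacet
facet normal 0.142 0.960 0.243
outer loop
vertex -1.053 -0.994 1.109
vertex 1.477 -1.485 1.566
vertex 0.545 -0.976 0.1
endloop
endfacet
facet normal 0.846 0.010 -0.534
outer loop
vertex 0.545 -0.976 0.1
vertex 1.233 -3.126 1.151
vertex 0.302 -2.617 -0.315
endloop
endfacet
facet normal 0.845 0.009 -0.534
outer loop
vertex 1.477 -1.485 1.566
vertex 1.233 -3.126 1.151
vertex 0.545 -0.976 0.1
endloop
endfacet
facet normal -0.651 -0.710 0.267
outer loop
vertex 1.844 -0.842 -2.62
vertex 0.876 -0.023 -2.801
vertex 1.751 -1.227 -3.869
endloop
endfacet
facet normal 0.755 -0.640 0.141
outer loop
vertex 2.604 -0.297 -4.219
vertex 1.844 -0.842 -2.62
vertex 1.751 -1.227 -3.869
endloop
endfacet
facet normal -0.650 -0.711 0.268
outer loop
vertex 1.751 -1.227 -3.869
vertex 0.876 -0.023 -2.801
vertex 0.783 -0.409 -4.049
endloop
endfacet
facet normal -0.071 -0.294 -0.953
outer loop
vertex 0.783 -0.409 -4.049
vertex 2.604 -0.297 -4.219
vertex 1.751 -1.227 -3.869
endloop
endfacet
facet normal 0.071 0.294 0.953
outer loop
vertex 1.844 -0.842 -2.62
vertex 1.729 0.907 -3.151
vertex 0.876 -0.023 -2.801
endloop
endfacet
facet normal 0.756 -0.639 0.141
outer loop
vertex 2.697 0.089 -2.971
vertex 1.844 -0.842 -2.62
vertex 2.604 -0.297 -4.219
endloop
endfacet
facet normal 0.071 0.294 0.953
outer loop
vertex 2.697 0.089 -2.971
vertex 1.729 0.907 -3.151
vertex 1.844 -0.842 -2.62
endloop
endfacet
facet normal -0.755 0.640 -0.142
outer loop
vertex 0.876 -0.023 -2.801
vertex 1.729 0.907 -3.151
vertex 0.783 -0.409 -4.049
endloop
endfacet
facet normal -0.071 -0.294 -0.953
outer loop
vertex 1.636 0.522 -4.4
vertex 2.604 -0.297 -4.219
vertex 0.783 -0.409 -4.049
endloop
endfacet
facet normal -0.756 0.639 -0.141
outer loop
vertex 0.783 -0.409 -4.049
vertex 1.729 0.907 -3.151
vertex 1.636 0.522 -4.4
endloop
endfacet
facet normal 0.651 0.710 -0.268
outer loop
vertex 1.636 0.522 -4.4
vertex 2.697 0.089 -2.971
vertex 2.604 -0.297 -4.219
endloop
endfacet
facet normal 0.650 0.711 -0.268
outer loop
vertex 1.729 0.907 -3.151
vertex 2.697 0.089 -2.971
vertex 1.636 0.522 -4.4
endloop
endfacet

endsolid


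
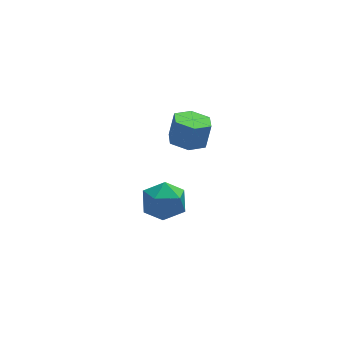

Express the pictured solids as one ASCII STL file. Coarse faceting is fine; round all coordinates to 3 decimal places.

solid 
facet normal -0.225 -0.148 -0.963
outer loop
vertex -0.83 -3.255 2.331
vertex -1.679 -3.547 2.574
vertex -1.53 -2.646 2.401
endloop
endfacet
facet normal 0.619 0.741 -0.258
outer loop
vertex -0.83 -3.255 2.331
vertex -1.53 -2.646 2.401
vertex -0.533 -3.06 3.602
endloop
endfacet
facet normal 0.619 0.741 -0.259
outer loop
vertex -0.533 -3.06 3.602
vertex -1.53 -2.646 2.401
vertex -1.232 -2.451 3.673
endloop
endfacet
facet normal 0.226 0.147 0.963
outer loop
vertex -0.533 -3.06 3.602
vertex -1.232 -2.451 3.673
vertex -1.381 -3.353 3.846
endloop
endfacet
facet normal -0.226 -0.147 -0.963
outer loop
vertex -1.53 -2.646 2.401
vertex -1.679 -3.547 2.574
vertex -2.378 -2.938 2.645
endloop
endfacet
facet normal -0.341 0.938 -0.064
outer loop
vertex -1.53 -2.646 2.401
vertex -2.378 -2.938 2.645
vertex -1.232 -2.451 3.673
endloop
endfacet
facet normal -0.342 0.938 -0.063
outer loop
vertex -1.232 -2.451 3.673
vertex -2.378 -2.938 2.645
vertex -2.08 -2.744 3.916
endloop
endfacet
facet normal 0.225 0.148 0.963
outer loop
vertex -1.232 -2.451 3.673
vertex -2.08 -2.744 3.916
vertex -1.381 -3.353 3.846
endloop
endfacet
facet normal -0.226 -0.147 -0.963
outer loop
vertex -2.378 -2.938 2.645
vertex -1.679 -3.547 2.574
vertex -2.527 -3.84 2.818
endloop
endfacet
facet normal -0.961 0.196 0.195
outer loop
vertex -2.378 -2.938 2.645
vertex -2.527 -3.84 2.818
vertex -2.08 -2.744 3.916
endloop
endfacet
facet normal -0.961 0.197 0.194
outer loop
vertex -2.08 -2.744 3.916
vertex -2.527 -3.84 2.818
vertex -2.23 -3.645 4.089
endloop
endfacet
facet normal 0.225 0.147 0.963
outer loop
vertex -2.08 -2.744 3.916
vertex -2.23 -3.645 4.089
vertex -1.381 -3.353 3.846
endloop
endfacet
facet normal -0.226 -0.147 -0.963
outer loop
vertex -2.527 -3.84 2.818
vertex -1.679 -3.547 2.574
vertex -1.828 -4.449 2.747
endloop
endfacet
facet normal -0.620 -0.741 0.258
outer loop
vertex -2.527 -3.84 2.818
vertex -1.828 -4.449 2.747
vertex -2.23 -3.645 4.089
endloop
endfacet
facet normal -0.619 -0.741 0.259
outer loop
vertex -2.23 -3.645 4.089
vertex -1.828 -4.449 2.747
vertex -1.53 -4.254 4.019
endloop
endfacet
facet normal 0.225 0.148 0.963
outer loop
vertex -2.23 -3.645 4.089
vertex -1.53 -4.254 4.019
vertex -1.381 -3.353 3.846
endloop
endfacet
facet normal -0.225 -0.148 -0.963
outer loop
vertex -1.828 -4.449 2.747
vertex -1.679 -3.547 2.574
vertex -0.98 -4.156 2.504
endloop
endfacet
facet normal 0.342 -0.937 0.064
outer loop
vertex -1.828 -4.449 2.747
vertex -0.98 -4.156 2.504
vertex -1.53 -4.254 4.019
endloop
endfacet
facet normal 0.341 -0.938 0.063
outer loop
vertex -1.53 -4.254 4.019
vertex -0.98 -4.156 2.504
vertex -0.682 -3.962 3.775
endloop
endfacet
facet normal 0.226 0.147 0.963
outer loop
vertex -1.53 -4.254 4.019
vertex -0.682 -3.962 3.775
vertex -1.381 -3.353 3.846
endloop
endfacet
facet normal -0.225 -0.147 -0.963
outer loop
vertex -0.98 -4.156 2.504
vertex -1.679 -3.547 2.574
vertex -0.83 -3.255 2.331
endloop
endfacet
facet normal 0.961 -0.197 -0.195
outer loop
vertex -0.98 -4.156 2.504
vertex -0.83 -3.255 2.331
vertex -0.682 -3.962 3.775
endloop
endfacet
facet normal 0.961 -0.196 -0.195
outer loop
vertex -0.682 -3.962 3.775
vertex -0.83 -3.255 2.331
vertex -0.533 -3.06 3.602
endloop
endfacet
facet normal 0.226 0.147 0.963
outer loop
vertex -0.682 -3.962 3.775
vertex -0.533 -3.06 3.602
vertex -1.381 -3.353 3.846
endloop
endfacet
facet normal -0.930 0.314 -0.190
outer loop
vertex -3.161 -2.053 -3.146
vertex -3.593 -3.076 -2.724
vertex -3.431 -2.154 -1.993
endloop
endfacet
facet normal -0.500 0.865 -0.041
outer loop
vertex -3.161 -2.053 -3.146
vertex -3.431 -2.154 -1.993
vertex -2.436 -1.594 -2.324
endloop
endfacet
facet normal 0.037 0.858 -0.512
outer loop
vertex -3.161 -2.053 -3.146
vertex -2.436 -1.594 -2.324
vertex -1.984 -2.171 -3.259
endloop
endfacet
facet normal -0.061 0.304 -0.951
outer loop
vertex -3.161 -2.053 -3.146
vertex -1.984 -2.171 -3.259
vertex -2.699 -3.087 -3.506
endloop
endfacet
facet normal -0.658 -0.032 -0.752
outer loop
vertex -3.161 -2.053 -3.146
vertex -2.699 -3.087 -3.506
vertex -3.593 -3.076 -2.724
endloop
endfacet
facet normal -0.226 0.761 0.608
outer loop
vertex -2.436 -1.594 -2.324
vertex -3.431 -2.154 -1.993
vertex -2.421 -2.333 -1.394
endloop
endfacet
facet normal -0.921 -0.130 0.368
outer loop
vertex -3.431 -2.154 -1.993
vertex -3.593 -3.076 -2.724
vertex -3.136 -3.249 -1.641
endloop
endfacet
facet normal -0.481 -0.690 -0.541
outer loop
vertex -3.593 -3.076 -2.724
vertex -2.699 -3.087 -3.506
vertex -2.684 -3.826 -2.576
endloop
endfacet
facet normal 0.485 -0.146 -0.862
outer loop
vertex -2.699 -3.087 -3.506
vertex -1.984 -2.171 -3.259
vertex -1.689 -3.266 -2.907
endloop
endfacet
facet normal 0.644 0.750 -0.152
outer loop
vertex -1.984 -2.171 -3.259
vertex -2.436 -1.594 -2.324
vertex -1.527 -2.344 -2.176
endloop
endfacet
facet normal 0.061 -0.304 0.951
outer loop
vertex -1.959 -3.367 -1.754
vertex -2.421 -2.333 -1.394
vertex -3.136 -3.249 -1.641
endloop
endfacet
facet normal -0.037 -0.858 0.512
outer loop
vertex -1.959 -3.367 -1.754
vertex -3.136 -3.249 -1.641
vertex -2.684 -3.826 -2.576
endloop
endfacet
facet normal 0.500 -0.865 0.041
outer loop
vertex -1.959 -3.367 -1.754
vertex -2.684 -3.826 -2.576
vertex -1.689 -3.266 -2.907
endloop
endfacet
facet normal 0.930 -0.314 0.190
outer loop
vertex -1.959 -3.367 -1.754
vertex -1.689 -3.266 -2.907
vertex -1.527 -2.344 -2.176
endloop
endfacet
facet normal 0.658 0.032 0.752
outer loop
vertex -1.959 -3.367 -1.754
vertex -1.527 -2.344 -2.176
vertex -2.421 -2.333 -1.394
endloop
endfacet
facet normal -0.485 0.146 0.862
outer loop
vertex -3.136 -3.249 -1.641
vertex -2.421 -2.333 -1.394
vertex -3.431 -2.154 -1.993
endloop
endfacet
facet normal -0.644 -0.750 0.152
outer loop
vertex -2.684 -3.826 -2.576
vertex -3.136 -3.249 -1.641
vertex -3.593 -3.076 -2.724
endloop
endfacet
facet normal 0.226 -0.761 -0.608
outer loop
vertex -1.689 -3.266 -2.907
vertex -2.684 -3.826 -2.576
vertex -2.699 -3.087 -3.506
endloop
endfacet
facet normal 0.921 0.130 -0.368
outer loop
vertex -1.527 -2.344 -2.176
vertex -1.689 -3.266 -2.907
vertex -1.984 -2.171 -3.259
endloop
endfacet
facet normal 0.481 0.690 0.541
outer loop
vertex -2.421 -2.333 -1.394
vertex -1.527 -2.344 -2.176
vertex -2.436 -1.594 -2.324
endloop
endfacet

endsolid


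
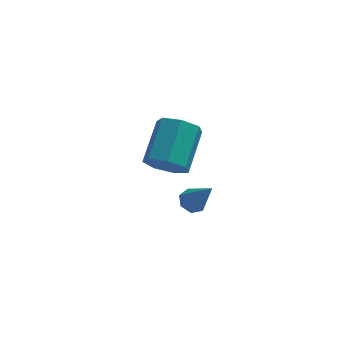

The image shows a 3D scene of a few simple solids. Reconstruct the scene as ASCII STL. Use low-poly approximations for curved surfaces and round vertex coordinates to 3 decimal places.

solid 
facet normal -0.386 0.432 -0.815
outer loop
vertex -2.657 -2.813 -1.236
vertex -3.023 -2.535 -0.915
vertex -2.51 -2.378 -1.075
endloop
endfacet
facet normal 0.944 -0.232 -0.235
outer loop
vertex -2.657 -2.813 -1.236
vertex -2.51 -2.378 -1.075
vertex -2.337 -3.305 0.535
endloop
endfacet
facet normal -0.386 0.432 -0.815
outer loop
vertex -2.51 -2.378 -1.075
vertex -3.023 -2.535 -0.915
vertex -2.749 -2.062 -0.794
endloop
endfacet
facet normal 0.856 0.482 0.186
outer loop
vertex -2.51 -2.378 -1.075
vertex -2.749 -2.062 -0.794
vertex -2.337 -3.305 0.535
endloop
endfacet
facet normal -0.385 0.432 -0.816
outer loop
vertex -2.749 -2.062 -0.794
vertex -3.023 -2.535 -0.915
vertex -3.194 -2.102 -0.605
endloop
endfacet
facet normal 0.203 0.746 0.635
outer loop
vertex -2.749 -2.062 -0.794
vertex -3.194 -2.102 -0.605
vertex -2.337 -3.305 0.535
endloop
endfacet
facet normal -0.385 0.432 -0.816
outer loop
vertex -3.194 -2.102 -0.605
vertex -3.023 -2.535 -0.915
vertex -3.511 -2.468 -0.649
endloop
endfacet
facet normal -0.523 0.360 0.773
outer loop
vertex -3.194 -2.102 -0.605
vertex -3.511 -2.468 -0.649
vertex -2.337 -3.305 0.535
endloop
endfacet
facet normal -0.385 0.433 -0.815
outer loop
vertex -3.511 -2.468 -0.649
vertex -3.023 -2.535 -0.915
vertex -3.46 -2.884 -0.894
endloop
endfacet
facet normal -0.777 -0.388 0.496
outer loop
vertex -3.511 -2.468 -0.649
vertex -3.46 -2.884 -0.894
vertex -2.337 -3.305 0.535
endloop
endfacet
facet normal -0.385 0.433 -0.815
outer loop
vertex -3.46 -2.884 -0.894
vertex -3.023 -2.535 -0.915
vertex -3.08 -3.038 -1.155
endloop
endfacet
facet normal -0.367 -0.930 0.014
outer loop
vertex -3.46 -2.884 -0.894
vertex -3.08 -3.038 -1.155
vertex -2.337 -3.305 0.535
endloop
endfacet
facet normal -0.386 0.433 -0.815
outer loop
vertex -3.08 -3.038 -1.155
vertex -3.023 -2.535 -0.915
vertex -2.657 -2.813 -1.236
endloop
endfacet
facet normal 0.399 -0.862 -0.312
outer loop
vertex -3.08 -3.038 -1.155
vertex -2.657 -2.813 -1.236
vertex -2.337 -3.305 0.535
endloop
endfacet
facet normal -0.264 -0.808 -0.527
outer loop
vertex -3.269 0.349 -1.564
vertex -4.018 0.81 -1.895
vertex -3.152 0.763 -2.257
endloop
endfacet
facet normal 0.954 -0.300 -0.018
outer loop
vertex -3.269 0.349 -1.564
vertex -3.152 0.763 -2.257
vertex -2.733 1.988 -0.493
endloop
endfacet
facet normal 0.954 -0.300 -0.018
outer loop
vertex -2.733 1.988 -0.493
vertex -3.152 0.763 -2.257
vertex -2.616 2.403 -1.186
endloop
endfacet
facet normal 0.264 0.807 0.528
outer loop
vertex -2.733 1.988 -0.493
vertex -2.616 2.403 -1.186
vertex -3.482 2.45 -0.825
endloop
endfacet
facet normal -0.264 -0.808 -0.527
outer loop
vertex -3.152 0.763 -2.257
vertex -4.018 0.81 -1.895
vertex -3.687 1.213 -2.678
endloop
endfacet
facet normal 0.707 0.210 -0.675
outer loop
vertex -3.152 0.763 -2.257
vertex -3.687 1.213 -2.678
vertex -2.616 2.403 -1.186
endloop
endfacet
facet normal 0.707 0.210 -0.675
outer loop
vertex -2.616 2.403 -1.186
vertex -3.687 1.213 -2.678
vertex -3.151 2.852 -1.607
endloop
endfacet
facet normal 0.264 0.808 0.527
outer loop
vertex -2.616 2.403 -1.186
vertex -3.151 2.852 -1.607
vertex -3.482 2.45 -0.825
endloop
endfacet
facet normal -0.265 -0.807 -0.527
outer loop
vertex -3.687 1.213 -2.678
vertex -4.018 0.81 -1.895
vertex -4.471 1.36 -2.509
endloop
endfacet
facet normal -0.072 0.562 -0.824
outer loop
vertex -3.687 1.213 -2.678
vertex -4.471 1.36 -2.509
vertex -3.151 2.852 -1.607
endloop
endfacet
facet normal -0.072 0.562 -0.824
outer loop
vertex -3.151 2.852 -1.607
vertex -4.471 1.36 -2.509
vertex -3.935 2.999 -1.438
endloop
endfacet
facet normal 0.265 0.807 0.527
outer loop
vertex -3.151 2.852 -1.607
vertex -3.935 2.999 -1.438
vertex -3.482 2.45 -0.825
endloop
endfacet
facet normal -0.265 -0.807 -0.528
outer loop
vertex -4.471 1.36 -2.509
vertex -4.018 0.81 -1.895
vertex -4.915 1.093 -1.878
endloop
endfacet
facet normal -0.797 0.491 -0.353
outer loop
vertex -4.471 1.36 -2.509
vertex -4.915 1.093 -1.878
vertex -3.935 2.999 -1.438
endloop
endfacet
facet normal -0.797 0.491 -0.352
outer loop
vertex -3.935 2.999 -1.438
vertex -4.915 1.093 -1.878
vertex -4.378 2.732 -0.808
endloop
endfacet
facet normal 0.264 0.807 0.528
outer loop
vertex -3.935 2.999 -1.438
vertex -4.378 2.732 -0.808
vertex -3.482 2.45 -0.825
endloop
endfacet
facet normal -0.265 -0.807 -0.528
outer loop
vertex -4.915 1.093 -1.878
vertex -4.018 0.81 -1.895
vertex -4.683 0.613 -1.261
endloop
endfacet
facet normal -0.921 0.050 0.385
outer loop
vertex -4.915 1.093 -1.878
vertex -4.683 0.613 -1.261
vertex -4.378 2.732 -0.808
endloop
endfacet
facet normal -0.922 0.051 0.384
outer loop
vertex -4.378 2.732 -0.808
vertex -4.683 0.613 -1.261
vertex -4.147 2.252 -0.19
endloop
endfacet
facet normal 0.264 0.807 0.528
outer loop
vertex -4.378 2.732 -0.808
vertex -4.147 2.252 -0.19
vertex -3.482 2.45 -0.825
endloop
endfacet
facet normal -0.264 -0.807 -0.528
outer loop
vertex -4.683 0.613 -1.261
vertex -4.018 0.81 -1.895
vertex -3.95 0.282 -1.121
endloop
endfacet
facet normal -0.352 -0.428 0.832
outer loop
vertex -4.683 0.613 -1.261
vertex -3.95 0.282 -1.121
vertex -4.147 2.252 -0.19
endloop
endfacet
facet normal -0.352 -0.428 0.832
outer loop
vertex -4.147 2.252 -0.19
vertex -3.95 0.282 -1.121
vertex -3.414 1.921 -0.05
endloop
endfacet
facet normal 0.264 0.807 0.528
outer loop
vertex -4.147 2.252 -0.19
vertex -3.414 1.921 -0.05
vertex -3.482 2.45 -0.825
endloop
endfacet
facet normal -0.264 -0.807 -0.528
outer loop
vertex -3.95 0.282 -1.121
vertex -4.018 0.81 -1.895
vertex -3.269 0.349 -1.564
endloop
endfacet
facet normal 0.482 -0.584 0.653
outer loop
vertex -3.95 0.282 -1.121
vertex -3.269 0.349 -1.564
vertex -3.414 1.921 -0.05
endloop
endfacet
facet normal 0.482 -0.584 0.653
outer loop
vertex -3.414 1.921 -0.05
vertex -3.269 0.349 -1.564
vertex -2.733 1.988 -0.493
endloop
endfacet
facet normal 0.264 0.807 0.528
outer loop
vertex -3.414 1.921 -0.05
vertex -2.733 1.988 -0.493
vertex -3.482 2.45 -0.825
endloop
endfacet

endsolid


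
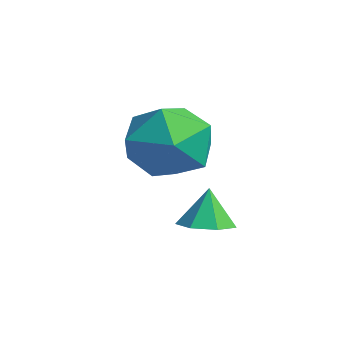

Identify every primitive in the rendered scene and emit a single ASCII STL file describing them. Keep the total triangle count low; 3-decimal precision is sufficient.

solid 
facet normal -0.665 0.742 0.087
outer loop
vertex 2.819 2.381 0.86
vertex 1.972 1.625 0.835
vertex 2.437 1.925 1.827
endloop
endfacet
facet normal -0.051 0.911 0.409
outer loop
vertex 2.819 2.381 0.86
vertex 2.437 1.925 1.827
vertex 3.553 2.06 1.666
endloop
endfacet
facet normal 0.470 0.879 -0.078
outer loop
vertex 2.819 2.381 0.86
vertex 3.553 2.06 1.666
vertex 3.778 1.843 0.574
endloop
endfacet
facet normal 0.178 0.690 -0.701
outer loop
vertex 2.819 2.381 0.86
vertex 3.778 1.843 0.574
vertex 2.801 1.574 0.061
endloop
endfacet
facet normal -0.523 0.606 -0.600
outer loop
vertex 2.819 2.381 0.86
vertex 2.801 1.574 0.061
vertex 1.972 1.625 0.835
endloop
endfacet
facet normal 0.080 0.416 0.906
outer loop
vertex 3.553 2.06 1.666
vertex 2.437 1.925 1.827
vertex 3.159 1.106 2.139
endloop
endfacet
facet normal -0.912 0.143 0.384
outer loop
vertex 2.437 1.925 1.827
vertex 1.972 1.625 0.835
vertex 2.182 0.837 1.626
endloop
endfacet
facet normal -0.683 -0.078 -0.726
outer loop
vertex 1.972 1.625 0.835
vertex 2.801 1.574 0.061
vertex 2.407 0.62 0.534
endloop
endfacet
facet normal 0.451 0.059 -0.890
outer loop
vertex 2.801 1.574 0.061
vertex 3.778 1.843 0.574
vertex 3.523 0.755 0.373
endloop
endfacet
facet normal 0.924 0.365 0.118
outer loop
vertex 3.778 1.843 0.574
vertex 3.553 2.06 1.666
vertex 3.988 1.055 1.365
endloop
endfacet
facet normal -0.178 -0.690 0.701
outer loop
vertex 3.141 0.299 1.34
vertex 3.159 1.106 2.139
vertex 2.182 0.837 1.626
endloop
endfacet
facet normal -0.470 -0.879 0.078
outer loop
vertex 3.141 0.299 1.34
vertex 2.182 0.837 1.626
vertex 2.407 0.62 0.534
endloop
endfacet
facet normal 0.051 -0.911 -0.409
outer loop
vertex 3.141 0.299 1.34
vertex 2.407 0.62 0.534
vertex 3.523 0.755 0.373
endloop
endfacet
facet normal 0.665 -0.742 -0.087
outer loop
vertex 3.141 0.299 1.34
vertex 3.523 0.755 0.373
vertex 3.988 1.055 1.365
endloop
endfacet
facet normal 0.523 -0.606 0.600
outer loop
vertex 3.141 0.299 1.34
vertex 3.988 1.055 1.365
vertex 3.159 1.106 2.139
endloop
endfacet
facet normal -0.451 -0.059 0.890
outer loop
vertex 2.182 0.837 1.626
vertex 3.159 1.106 2.139
vertex 2.437 1.925 1.827
endloop
endfacet
facet normal -0.924 -0.365 -0.118
outer loop
vertex 2.407 0.62 0.534
vertex 2.182 0.837 1.626
vertex 1.972 1.625 0.835
endloop
endfacet
facet normal -0.080 -0.416 -0.906
outer loop
vertex 3.523 0.755 0.373
vertex 2.407 0.62 0.534
vertex 2.801 1.574 0.061
endloop
endfacet
facet normal 0.912 -0.143 -0.384
outer loop
vertex 3.988 1.055 1.365
vertex 3.523 0.755 0.373
vertex 3.778 1.843 0.574
endloop
endfacet
facet normal 0.683 0.078 0.726
outer loop
vertex 3.159 1.106 2.139
vertex 3.988 1.055 1.365
vertex 3.553 2.06 1.666
endloop
endfacet
facet normal 0.167 -0.128 -0.978
outer loop
vertex 4.094 1.997 -1.163
vertex 3.435 2.024 -1.279
vertex 3.878 2.527 -1.269
endloop
endfacet
facet normal 0.702 0.403 0.587
outer loop
vertex 4.094 1.997 -1.163
vertex 3.878 2.527 -1.269
vertex 3.265 2.156 -0.281
endloop
endfacet
facet normal 0.168 -0.128 -0.977
outer loop
vertex 3.878 2.527 -1.269
vertex 3.435 2.024 -1.279
vertex 3.329 2.678 -1.383
endloop
endfacet
facet normal 0.155 0.889 0.430
outer loop
vertex 3.878 2.527 -1.269
vertex 3.329 2.678 -1.383
vertex 3.265 2.156 -0.281
endloop
endfacet
facet normal 0.166 -0.129 -0.978
outer loop
vertex 3.329 2.678 -1.383
vertex 3.435 2.024 -1.279
vertex 2.859 2.337 -1.418
endloop
endfacet
facet normal -0.571 0.754 0.324
outer loop
vertex 3.329 2.678 -1.383
vertex 2.859 2.337 -1.418
vertex 3.265 2.156 -0.281
endloop
endfacet
facet normal 0.166 -0.129 -0.978
outer loop
vertex 2.859 2.337 -1.418
vertex 3.435 2.024 -1.279
vertex 2.823 1.761 -1.348
endloop
endfacet
facet normal -0.932 0.101 0.349
outer loop
vertex 2.859 2.337 -1.418
vertex 2.823 1.761 -1.348
vertex 3.265 2.156 -0.281
endloop
endfacet
facet normal 0.166 -0.129 -0.978
outer loop
vertex 2.823 1.761 -1.348
vertex 3.435 2.024 -1.279
vertex 3.248 1.383 -1.226
endloop
endfacet
facet normal -0.655 -0.579 0.486
outer loop
vertex 2.823 1.761 -1.348
vertex 3.248 1.383 -1.226
vertex 3.265 2.156 -0.281
endloop
endfacet
facet normal 0.167 -0.130 -0.977
outer loop
vertex 3.248 1.383 -1.226
vertex 3.435 2.024 -1.279
vertex 3.814 1.488 -1.143
endloop
endfacet
facet normal 0.051 -0.773 0.632
outer loop
vertex 3.248 1.383 -1.226
vertex 3.814 1.488 -1.143
vertex 3.265 2.156 -0.281
endloop
endfacet
facet normal 0.167 -0.130 -0.977
outer loop
vertex 3.814 1.488 -1.143
vertex 3.435 2.024 -1.279
vertex 4.094 1.997 -1.163
endloop
endfacet
facet normal 0.656 -0.334 0.677
outer loop
vertex 3.814 1.488 -1.143
vertex 4.094 1.997 -1.163
vertex 3.265 2.156 -0.281
endloop
endfacet

endsolid


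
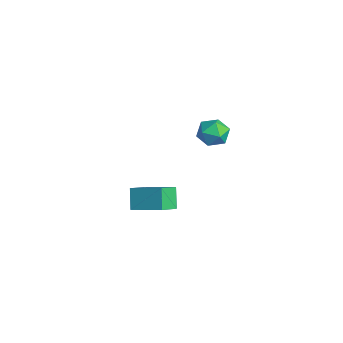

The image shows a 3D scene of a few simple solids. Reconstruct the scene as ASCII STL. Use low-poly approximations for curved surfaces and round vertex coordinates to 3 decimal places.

solid 
facet normal -0.269 0.950 0.157
outer loop
vertex 2.145 4.696 2.823
vertex 1.869 4.466 3.744
vertex 2.796 4.758 3.564
endloop
endfacet
facet normal 0.269 0.911 -0.313
outer loop
vertex 2.145 4.696 2.823
vertex 2.796 4.758 3.564
vertex 3.072 4.378 2.694
endloop
endfacet
facet normal 0.055 0.508 -0.860
outer loop
vertex 2.145 4.696 2.823
vertex 3.072 4.378 2.694
vertex 2.315 3.853 2.336
endloop
endfacet
facet normal -0.615 0.298 -0.730
outer loop
vertex 2.145 4.696 2.823
vertex 2.315 3.853 2.336
vertex 1.571 3.907 2.985
endloop
endfacet
facet normal -0.814 0.572 -0.101
outer loop
vertex 2.145 4.696 2.823
vertex 1.571 3.907 2.985
vertex 1.869 4.466 3.744
endloop
endfacet
facet normal 0.815 0.580 0.005
outer loop
vertex 3.072 4.378 2.694
vertex 2.796 4.758 3.564
vertex 3.369 3.953 3.535
endloop
endfacet
facet normal -0.054 0.643 0.764
outer loop
vertex 2.796 4.758 3.564
vertex 1.869 4.466 3.744
vertex 2.625 4.007 4.184
endloop
endfacet
facet normal -0.938 0.030 0.346
outer loop
vertex 1.869 4.466 3.744
vertex 1.571 3.907 2.985
vertex 1.868 3.482 3.826
endloop
endfacet
facet normal -0.615 -0.414 -0.671
outer loop
vertex 1.571 3.907 2.985
vertex 2.315 3.853 2.336
vertex 2.144 3.102 2.956
endloop
endfacet
facet normal 0.468 -0.074 -0.881
outer loop
vertex 2.315 3.853 2.336
vertex 3.072 4.378 2.694
vertex 3.071 3.394 2.776
endloop
endfacet
facet normal 0.615 -0.298 0.730
outer loop
vertex 2.795 3.164 3.697
vertex 3.369 3.953 3.535
vertex 2.625 4.007 4.184
endloop
endfacet
facet normal -0.055 -0.508 0.860
outer loop
vertex 2.795 3.164 3.697
vertex 2.625 4.007 4.184
vertex 1.868 3.482 3.826
endloop
endfacet
facet normal -0.269 -0.911 0.313
outer loop
vertex 2.795 3.164 3.697
vertex 1.868 3.482 3.826
vertex 2.144 3.102 2.956
endloop
endfacet
facet normal 0.269 -0.950 -0.157
outer loop
vertex 2.795 3.164 3.697
vertex 2.144 3.102 2.956
vertex 3.071 3.394 2.776
endloop
endfacet
facet normal 0.814 -0.572 0.101
outer loop
vertex 2.795 3.164 3.697
vertex 3.071 3.394 2.776
vertex 3.369 3.953 3.535
endloop
endfacet
facet normal 0.615 0.414 0.671
outer loop
vertex 2.625 4.007 4.184
vertex 3.369 3.953 3.535
vertex 2.796 4.758 3.564
endloop
endfacet
facet normal -0.468 0.074 0.881
outer loop
vertex 1.868 3.482 3.826
vertex 2.625 4.007 4.184
vertex 1.869 4.466 3.744
endloop
endfacet
facet normal -0.815 -0.580 -0.005
outer loop
vertex 2.144 3.102 2.956
vertex 1.868 3.482 3.826
vertex 1.571 3.907 2.985
endloop
endfacet
facet normal 0.054 -0.643 -0.764
outer loop
vertex 3.071 3.394 2.776
vertex 2.144 3.102 2.956
vertex 2.315 3.853 2.336
endloop
endfacet
facet normal 0.938 -0.030 -0.346
outer loop
vertex 3.369 3.953 3.535
vertex 3.071 3.394 2.776
vertex 3.072 4.378 2.694
endloop
endfacet
facet normal -0.577 0.192 0.794
outer loop
vertex 0.386 1.761 -2.311
vertex -0.293 2.885 -3.075
vertex -1.023 0.432 -3.013
endloop
endfacet
facet normal 0.447 -0.740 0.503
outer loop
vertex -0.187 0.155 -4.165
vertex 0.386 1.761 -2.311
vertex -1.023 0.432 -3.013
endloop
endfacet
facet normal -0.576 0.192 0.794
outer loop
vertex -1.023 0.432 -3.013
vertex -0.293 2.885 -3.075
vertex -1.702 1.557 -3.777
endloop
endfacet
facet normal -0.684 -0.645 -0.341
outer loop
vertex -1.702 1.557 -3.777
vertex -0.187 0.155 -4.165
vertex -1.023 0.432 -3.013
endloop
endfacet
facet normal 0.684 0.645 0.341
outer loop
vertex 0.386 1.761 -2.311
vertex 0.543 2.608 -4.227
vertex -0.293 2.885 -3.075
endloop
endfacet
facet normal 0.447 -0.740 0.503
outer loop
vertex 1.222 1.483 -3.463
vertex 0.386 1.761 -2.311
vertex -0.187 0.155 -4.165
endloop
endfacet
facet normal 0.684 0.645 0.341
outer loop
vertex 1.222 1.483 -3.463
vertex 0.543 2.608 -4.227
vertex 0.386 1.761 -2.311
endloop
endfacet
facet normal -0.447 0.740 -0.502
outer loop
vertex -0.293 2.885 -3.075
vertex 0.543 2.608 -4.227
vertex -1.702 1.557 -3.777
endloop
endfacet
facet normal -0.684 -0.645 -0.341
outer loop
vertex -0.866 1.279 -4.929
vertex -0.187 0.155 -4.165
vertex -1.702 1.557 -3.777
endloop
endfacet
facet normal -0.447 0.740 -0.503
outer loop
vertex -1.702 1.557 -3.777
vertex 0.543 2.608 -4.227
vertex -0.866 1.279 -4.929
endloop
endfacet
facet normal 0.576 -0.192 -0.794
outer loop
vertex -0.866 1.279 -4.929
vertex 1.222 1.483 -3.463
vertex -0.187 0.155 -4.165
endloop
endfacet
facet normal 0.576 -0.192 -0.794
outer loop
vertex 0.543 2.608 -4.227
vertex 1.222 1.483 -3.463
vertex -0.866 1.279 -4.929
endloop
endfacet

endsolid


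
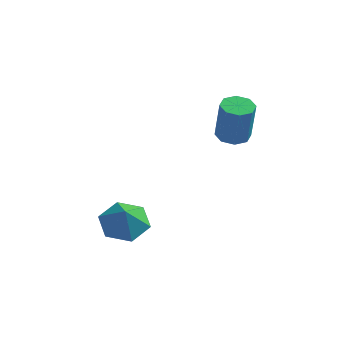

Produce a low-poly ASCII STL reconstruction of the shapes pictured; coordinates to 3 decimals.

solid 
facet normal -0.144 0.433 -0.890
outer loop
vertex -1.528 -1.402 -3.143
vertex -2.596 -1.443 -2.99
vertex -2.036 -0.58 -2.661
endloop
endfacet
facet normal 0.774 0.113 0.623
outer loop
vertex -1.528 -1.402 -3.143
vertex -2.036 -0.58 -2.661
vertex -2.424 -1.957 -1.93
endloop
endfacet
facet normal -0.145 0.433 -0.890
outer loop
vertex -2.036 -0.58 -2.661
vertex -2.596 -1.443 -2.99
vertex -3.104 -0.62 -2.507
endloop
endfacet
facet normal 0.112 0.441 0.890
outer loop
vertex -2.036 -0.58 -2.661
vertex -3.104 -0.62 -2.507
vertex -2.424 -1.957 -1.93
endloop
endfacet
facet normal -0.145 0.433 -0.890
outer loop
vertex -3.104 -0.62 -2.507
vertex -2.596 -1.443 -2.99
vertex -3.664 -1.483 -2.836
endloop
endfacet
facet normal -0.574 0.061 0.817
outer loop
vertex -3.104 -0.62 -2.507
vertex -3.664 -1.483 -2.836
vertex -2.424 -1.957 -1.93
endloop
endfacet
facet normal -0.145 0.432 -0.890
outer loop
vertex -3.664 -1.483 -2.836
vertex -2.596 -1.443 -2.99
vertex -3.157 -2.306 -3.318
endloop
endfacet
facet normal -0.596 -0.646 0.477
outer loop
vertex -3.664 -1.483 -2.836
vertex -3.157 -2.306 -3.318
vertex -2.424 -1.957 -1.93
endloop
endfacet
facet normal -0.145 0.432 -0.890
outer loop
vertex -3.157 -2.306 -3.318
vertex -2.596 -1.443 -2.99
vertex -2.088 -2.265 -3.472
endloop
endfacet
facet normal 0.068 -0.975 0.210
outer loop
vertex -3.157 -2.306 -3.318
vertex -2.088 -2.265 -3.472
vertex -2.424 -1.957 -1.93
endloop
endfacet
facet normal -0.144 0.433 -0.890
outer loop
vertex -2.088 -2.265 -3.472
vertex -2.596 -1.443 -2.99
vertex -1.528 -1.402 -3.143
endloop
endfacet
facet normal 0.752 -0.596 0.283
outer loop
vertex -2.088 -2.265 -3.472
vertex -1.528 -1.402 -3.143
vertex -2.424 -1.957 -1.93
endloop
endfacet
facet normal -0.111 0.078 -0.991
outer loop
vertex 1.97 1.159 1.153
vertex 1.275 0.944 1.214
vertex 1.62 1.588 1.226
endloop
endfacet
facet normal 0.771 0.635 -0.036
outer loop
vertex 1.97 1.159 1.153
vertex 1.62 1.588 1.226
vertex 2.179 1.011 3.005
endloop
endfacet
facet normal 0.771 0.636 -0.036
outer loop
vertex 2.179 1.011 3.005
vertex 1.62 1.588 1.226
vertex 1.829 1.439 3.079
endloop
endfacet
facet normal 0.112 -0.080 0.991
outer loop
vertex 2.179 1.011 3.005
vertex 1.829 1.439 3.079
vertex 1.485 0.796 3.066
endloop
endfacet
facet normal -0.113 0.079 -0.990
outer loop
vertex 1.62 1.588 1.226
vertex 1.275 0.944 1.214
vertex 1.067 1.639 1.293
endloop
endfacet
facet normal 0.100 0.993 0.069
outer loop
vertex 1.62 1.588 1.226
vertex 1.067 1.639 1.293
vertex 1.829 1.439 3.079
endloop
endfacet
facet normal 0.101 0.993 0.068
outer loop
vertex 1.829 1.439 3.079
vertex 1.067 1.639 1.293
vertex 1.276 1.491 3.145
endloop
endfacet
facet normal 0.111 -0.079 0.991
outer loop
vertex 1.829 1.439 3.079
vertex 1.276 1.491 3.145
vertex 1.485 0.796 3.066
endloop
endfacet
facet normal -0.111 0.079 -0.991
outer loop
vertex 1.067 1.639 1.293
vertex 1.275 0.944 1.214
vertex 0.637 1.284 1.313
endloop
endfacet
facet normal -0.627 0.767 0.132
outer loop
vertex 1.067 1.639 1.293
vertex 0.637 1.284 1.313
vertex 1.276 1.491 3.145
endloop
endfacet
facet normal -0.628 0.766 0.133
outer loop
vertex 1.276 1.491 3.145
vertex 0.637 1.284 1.313
vertex 0.846 1.135 3.165
endloop
endfacet
facet normal 0.112 -0.079 0.991
outer loop
vertex 1.276 1.491 3.145
vertex 0.846 1.135 3.165
vertex 1.485 0.796 3.066
endloop
endfacet
facet normal -0.112 0.079 -0.991
outer loop
vertex 0.637 1.284 1.313
vertex 1.275 0.944 1.214
vertex 0.581 0.729 1.275
endloop
endfacet
facet normal -0.989 0.092 0.119
outer loop
vertex 0.637 1.284 1.313
vertex 0.581 0.729 1.275
vertex 0.846 1.135 3.165
endloop
endfacet
facet normal -0.989 0.092 0.119
outer loop
vertex 0.846 1.135 3.165
vertex 0.581 0.729 1.275
vertex 0.79 0.581 3.127
endloop
endfacet
facet normal 0.111 -0.079 0.991
outer loop
vertex 0.846 1.135 3.165
vertex 0.79 0.581 3.127
vertex 1.485 0.796 3.066
endloop
endfacet
facet normal -0.112 0.080 -0.991
outer loop
vertex 0.581 0.729 1.275
vertex 1.275 0.944 1.214
vertex 0.931 0.301 1.201
endloop
endfacet
facet normal -0.771 -0.636 0.036
outer loop
vertex 0.581 0.729 1.275
vertex 0.931 0.301 1.201
vertex 0.79 0.581 3.127
endloop
endfacet
facet normal -0.771 -0.635 0.036
outer loop
vertex 0.79 0.581 3.127
vertex 0.931 0.301 1.201
vertex 1.14 0.152 3.054
endloop
endfacet
facet normal 0.111 -0.078 0.991
outer loop
vertex 0.79 0.581 3.127
vertex 1.14 0.152 3.054
vertex 1.485 0.796 3.066
endloop
endfacet
facet normal -0.111 0.079 -0.991
outer loop
vertex 0.931 0.301 1.201
vertex 1.275 0.944 1.214
vertex 1.484 0.249 1.135
endloop
endfacet
facet normal -0.101 -0.992 -0.068
outer loop
vertex 0.931 0.301 1.201
vertex 1.484 0.249 1.135
vertex 1.14 0.152 3.054
endloop
endfacet
facet normal -0.100 -0.993 -0.068
outer loop
vertex 1.14 0.152 3.054
vertex 1.484 0.249 1.135
vertex 1.693 0.101 2.987
endloop
endfacet
facet normal 0.113 -0.079 0.990
outer loop
vertex 1.14 0.152 3.054
vertex 1.693 0.101 2.987
vertex 1.485 0.796 3.066
endloop
endfacet
facet normal -0.112 0.079 -0.991
outer loop
vertex 1.484 0.249 1.135
vertex 1.275 0.944 1.214
vertex 1.914 0.605 1.115
endloop
endfacet
facet normal 0.628 -0.767 -0.132
outer loop
vertex 1.484 0.249 1.135
vertex 1.914 0.605 1.115
vertex 1.693 0.101 2.987
endloop
endfacet
facet normal 0.627 -0.767 -0.133
outer loop
vertex 1.693 0.101 2.987
vertex 1.914 0.605 1.115
vertex 2.123 0.456 2.967
endloop
endfacet
facet normal 0.111 -0.079 0.991
outer loop
vertex 1.693 0.101 2.987
vertex 2.123 0.456 2.967
vertex 1.485 0.796 3.066
endloop
endfacet
facet normal -0.111 0.079 -0.991
outer loop
vertex 1.914 0.605 1.115
vertex 1.275 0.944 1.214
vertex 1.97 1.159 1.153
endloop
endfacet
facet normal 0.989 -0.092 -0.119
outer loop
vertex 1.914 0.605 1.115
vertex 1.97 1.159 1.153
vertex 2.123 0.456 2.967
endloop
endfacet
facet normal 0.989 -0.092 -0.119
outer loop
vertex 2.123 0.456 2.967
vertex 1.97 1.159 1.153
vertex 2.179 1.011 3.005
endloop
endfacet
facet normal 0.112 -0.079 0.991
outer loop
vertex 2.123 0.456 2.967
vertex 2.179 1.011 3.005
vertex 1.485 0.796 3.066
endloop
endfacet

endsolid
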